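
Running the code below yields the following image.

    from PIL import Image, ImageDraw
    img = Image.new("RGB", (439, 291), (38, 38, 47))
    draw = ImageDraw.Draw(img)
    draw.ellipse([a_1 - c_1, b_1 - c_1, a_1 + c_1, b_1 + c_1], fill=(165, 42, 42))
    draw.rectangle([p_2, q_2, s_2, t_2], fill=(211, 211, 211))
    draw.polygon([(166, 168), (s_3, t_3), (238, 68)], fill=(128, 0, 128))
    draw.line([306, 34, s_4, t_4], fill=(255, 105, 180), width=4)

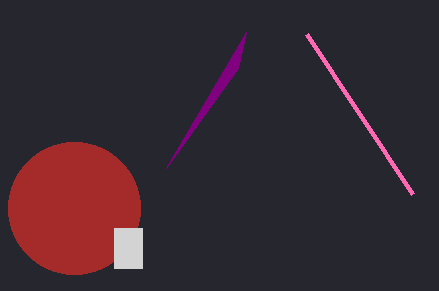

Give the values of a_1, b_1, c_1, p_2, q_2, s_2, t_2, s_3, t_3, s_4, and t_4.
a_1 = 74; b_1 = 208; c_1 = 66; p_2 = 114; q_2 = 228; s_2 = 142; t_2 = 268; s_3 = 246; t_3 = 32; s_4 = 412; t_4 = 194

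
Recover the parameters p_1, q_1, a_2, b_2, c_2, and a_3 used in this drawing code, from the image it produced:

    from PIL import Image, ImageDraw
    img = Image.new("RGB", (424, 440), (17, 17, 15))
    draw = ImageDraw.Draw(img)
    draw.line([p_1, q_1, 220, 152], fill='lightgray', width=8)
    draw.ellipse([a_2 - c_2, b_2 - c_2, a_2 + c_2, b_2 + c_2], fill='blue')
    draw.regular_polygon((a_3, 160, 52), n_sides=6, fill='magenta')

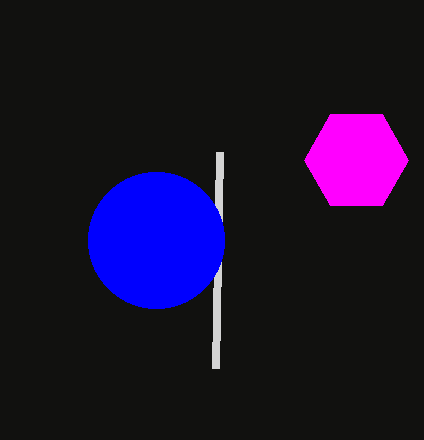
p_1 = 216
q_1 = 368
a_2 = 156
b_2 = 240
c_2 = 68
a_3 = 356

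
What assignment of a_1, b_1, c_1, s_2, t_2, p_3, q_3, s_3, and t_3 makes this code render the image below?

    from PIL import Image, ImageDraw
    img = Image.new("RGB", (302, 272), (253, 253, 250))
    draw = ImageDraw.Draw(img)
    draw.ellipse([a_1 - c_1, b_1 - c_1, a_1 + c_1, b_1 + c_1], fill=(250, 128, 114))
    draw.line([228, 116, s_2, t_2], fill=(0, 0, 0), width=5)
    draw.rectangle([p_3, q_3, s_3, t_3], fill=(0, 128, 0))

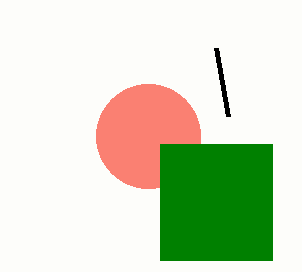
a_1 = 148, b_1 = 136, c_1 = 52, s_2 = 216, t_2 = 48, p_3 = 160, q_3 = 144, s_3 = 272, t_3 = 260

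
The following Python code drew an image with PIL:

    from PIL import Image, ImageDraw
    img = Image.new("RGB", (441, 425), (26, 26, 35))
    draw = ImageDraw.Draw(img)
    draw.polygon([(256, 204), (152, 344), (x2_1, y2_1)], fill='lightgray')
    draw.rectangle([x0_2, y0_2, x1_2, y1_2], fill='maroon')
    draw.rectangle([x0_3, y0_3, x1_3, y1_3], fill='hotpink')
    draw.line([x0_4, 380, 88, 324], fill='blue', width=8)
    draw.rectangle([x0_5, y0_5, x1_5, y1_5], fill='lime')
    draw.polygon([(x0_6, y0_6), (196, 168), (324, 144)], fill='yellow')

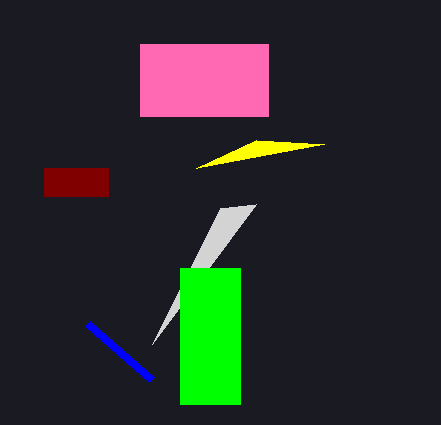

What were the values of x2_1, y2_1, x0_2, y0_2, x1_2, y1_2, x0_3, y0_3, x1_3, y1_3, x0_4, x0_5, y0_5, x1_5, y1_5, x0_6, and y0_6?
x2_1 = 220
y2_1 = 208
x0_2 = 44
y0_2 = 168
x1_2 = 108
y1_2 = 196
x0_3 = 140
y0_3 = 44
x1_3 = 268
y1_3 = 116
x0_4 = 152
x0_5 = 180
y0_5 = 268
x1_5 = 240
y1_5 = 404
x0_6 = 256
y0_6 = 140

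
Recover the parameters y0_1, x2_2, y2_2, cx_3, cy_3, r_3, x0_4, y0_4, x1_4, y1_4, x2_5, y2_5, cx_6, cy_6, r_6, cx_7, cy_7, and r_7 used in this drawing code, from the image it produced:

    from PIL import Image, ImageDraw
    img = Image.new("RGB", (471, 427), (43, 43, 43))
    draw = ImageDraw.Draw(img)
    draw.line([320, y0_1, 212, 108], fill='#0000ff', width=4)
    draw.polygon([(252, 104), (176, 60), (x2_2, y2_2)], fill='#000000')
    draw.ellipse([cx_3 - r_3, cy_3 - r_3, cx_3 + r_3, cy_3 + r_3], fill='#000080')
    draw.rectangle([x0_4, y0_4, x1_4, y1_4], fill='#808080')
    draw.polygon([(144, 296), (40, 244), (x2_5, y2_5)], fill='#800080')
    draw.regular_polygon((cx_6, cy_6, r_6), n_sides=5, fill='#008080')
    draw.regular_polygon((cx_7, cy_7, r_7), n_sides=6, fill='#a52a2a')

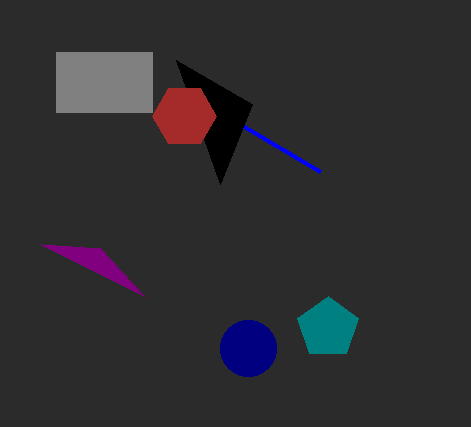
y0_1 = 172; x2_2 = 220; y2_2 = 184; cx_3 = 248; cy_3 = 348; r_3 = 28; x0_4 = 56; y0_4 = 52; x1_4 = 152; y1_4 = 112; x2_5 = 100; y2_5 = 248; cx_6 = 328; cy_6 = 328; r_6 = 32; cx_7 = 184; cy_7 = 116; r_7 = 32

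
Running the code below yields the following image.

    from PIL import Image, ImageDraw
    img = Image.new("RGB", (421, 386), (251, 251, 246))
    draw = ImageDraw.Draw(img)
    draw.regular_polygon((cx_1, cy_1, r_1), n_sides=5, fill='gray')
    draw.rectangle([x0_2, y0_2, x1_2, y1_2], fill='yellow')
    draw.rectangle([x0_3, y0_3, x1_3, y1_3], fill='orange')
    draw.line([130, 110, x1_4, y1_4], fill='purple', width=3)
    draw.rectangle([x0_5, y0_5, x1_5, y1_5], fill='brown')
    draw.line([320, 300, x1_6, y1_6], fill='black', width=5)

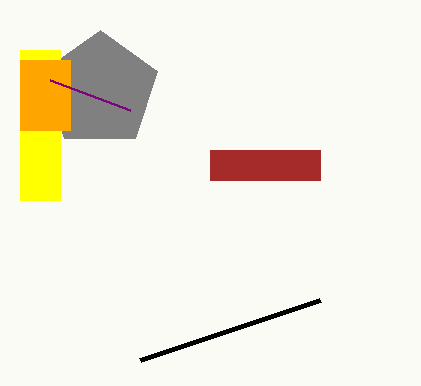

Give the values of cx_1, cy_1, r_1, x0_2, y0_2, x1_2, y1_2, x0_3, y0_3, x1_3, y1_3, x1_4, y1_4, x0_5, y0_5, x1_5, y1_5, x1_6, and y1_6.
cx_1 = 100
cy_1 = 90
r_1 = 60
x0_2 = 20
y0_2 = 50
x1_2 = 60
y1_2 = 200
x0_3 = 20
y0_3 = 60
x1_3 = 70
y1_3 = 130
x1_4 = 50
y1_4 = 80
x0_5 = 210
y0_5 = 150
x1_5 = 320
y1_5 = 180
x1_6 = 140
y1_6 = 360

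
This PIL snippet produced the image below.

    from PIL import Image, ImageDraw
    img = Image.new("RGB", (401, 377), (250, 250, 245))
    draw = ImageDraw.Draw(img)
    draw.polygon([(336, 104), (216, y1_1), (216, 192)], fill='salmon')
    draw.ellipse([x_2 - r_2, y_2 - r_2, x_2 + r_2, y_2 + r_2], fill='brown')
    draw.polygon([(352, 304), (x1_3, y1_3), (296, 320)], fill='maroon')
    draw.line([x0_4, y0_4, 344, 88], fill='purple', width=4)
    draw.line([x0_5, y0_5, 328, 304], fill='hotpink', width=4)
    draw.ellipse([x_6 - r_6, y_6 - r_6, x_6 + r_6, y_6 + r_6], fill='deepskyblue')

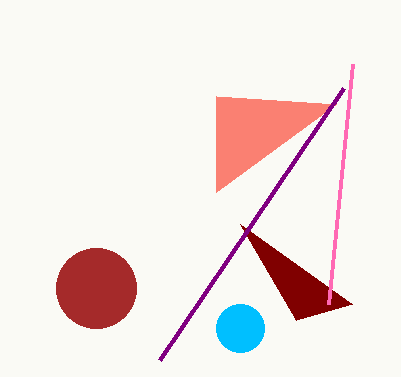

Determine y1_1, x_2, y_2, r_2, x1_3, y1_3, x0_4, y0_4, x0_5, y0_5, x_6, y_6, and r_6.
y1_1 = 96; x_2 = 96; y_2 = 288; r_2 = 40; x1_3 = 240; y1_3 = 224; x0_4 = 160; y0_4 = 360; x0_5 = 352; y0_5 = 64; x_6 = 240; y_6 = 328; r_6 = 24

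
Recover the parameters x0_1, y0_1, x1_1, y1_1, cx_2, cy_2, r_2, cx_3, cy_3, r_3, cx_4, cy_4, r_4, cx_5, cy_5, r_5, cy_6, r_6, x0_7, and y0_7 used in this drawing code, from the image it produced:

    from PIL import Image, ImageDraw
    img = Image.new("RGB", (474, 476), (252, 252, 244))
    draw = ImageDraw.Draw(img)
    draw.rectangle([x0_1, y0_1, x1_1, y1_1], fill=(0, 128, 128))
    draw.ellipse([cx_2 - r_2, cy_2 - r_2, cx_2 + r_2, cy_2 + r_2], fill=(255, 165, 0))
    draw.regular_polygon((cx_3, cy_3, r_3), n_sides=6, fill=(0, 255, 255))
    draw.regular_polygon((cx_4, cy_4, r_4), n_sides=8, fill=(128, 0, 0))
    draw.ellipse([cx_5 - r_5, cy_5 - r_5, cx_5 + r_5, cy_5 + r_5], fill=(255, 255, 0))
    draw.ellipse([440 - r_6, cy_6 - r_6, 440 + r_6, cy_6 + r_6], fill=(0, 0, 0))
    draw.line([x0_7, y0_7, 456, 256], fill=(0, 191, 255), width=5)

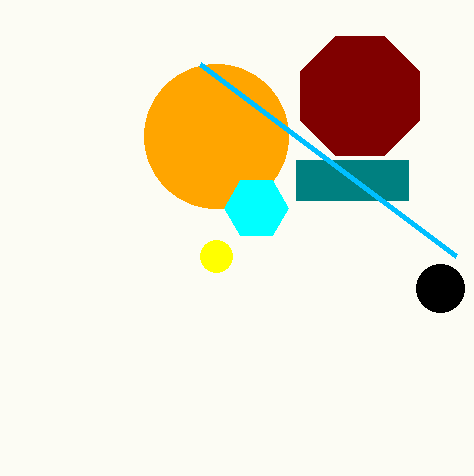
x0_1 = 296
y0_1 = 160
x1_1 = 408
y1_1 = 200
cx_2 = 216
cy_2 = 136
r_2 = 72
cx_3 = 256
cy_3 = 208
r_3 = 32
cx_4 = 360
cy_4 = 96
r_4 = 64
cx_5 = 216
cy_5 = 256
r_5 = 16
cy_6 = 288
r_6 = 24
x0_7 = 200
y0_7 = 64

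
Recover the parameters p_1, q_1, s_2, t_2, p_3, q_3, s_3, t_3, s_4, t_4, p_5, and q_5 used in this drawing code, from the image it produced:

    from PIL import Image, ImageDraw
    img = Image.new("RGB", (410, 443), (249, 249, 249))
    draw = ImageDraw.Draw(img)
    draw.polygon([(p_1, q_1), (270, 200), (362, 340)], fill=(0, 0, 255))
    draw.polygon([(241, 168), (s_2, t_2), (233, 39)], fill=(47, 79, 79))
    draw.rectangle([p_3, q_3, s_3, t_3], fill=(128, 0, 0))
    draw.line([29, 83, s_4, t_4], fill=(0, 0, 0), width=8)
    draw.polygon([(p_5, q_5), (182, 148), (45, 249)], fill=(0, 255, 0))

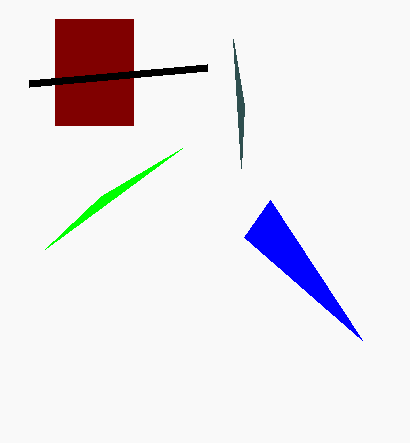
p_1 = 244; q_1 = 237; s_2 = 244; t_2 = 106; p_3 = 55; q_3 = 19; s_3 = 133; t_3 = 125; s_4 = 207; t_4 = 67; p_5 = 101; q_5 = 196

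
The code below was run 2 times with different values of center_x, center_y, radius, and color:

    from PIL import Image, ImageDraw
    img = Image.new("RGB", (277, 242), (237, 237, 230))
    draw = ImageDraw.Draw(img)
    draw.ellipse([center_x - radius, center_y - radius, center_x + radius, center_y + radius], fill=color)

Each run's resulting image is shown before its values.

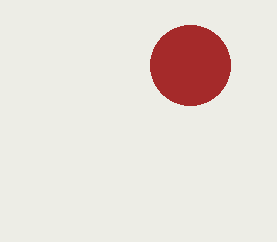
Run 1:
center_x = 190, center_y = 65, radius = 40, color = 'brown'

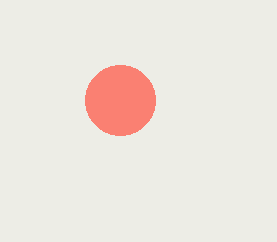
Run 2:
center_x = 120; center_y = 100; radius = 35; color = 'salmon'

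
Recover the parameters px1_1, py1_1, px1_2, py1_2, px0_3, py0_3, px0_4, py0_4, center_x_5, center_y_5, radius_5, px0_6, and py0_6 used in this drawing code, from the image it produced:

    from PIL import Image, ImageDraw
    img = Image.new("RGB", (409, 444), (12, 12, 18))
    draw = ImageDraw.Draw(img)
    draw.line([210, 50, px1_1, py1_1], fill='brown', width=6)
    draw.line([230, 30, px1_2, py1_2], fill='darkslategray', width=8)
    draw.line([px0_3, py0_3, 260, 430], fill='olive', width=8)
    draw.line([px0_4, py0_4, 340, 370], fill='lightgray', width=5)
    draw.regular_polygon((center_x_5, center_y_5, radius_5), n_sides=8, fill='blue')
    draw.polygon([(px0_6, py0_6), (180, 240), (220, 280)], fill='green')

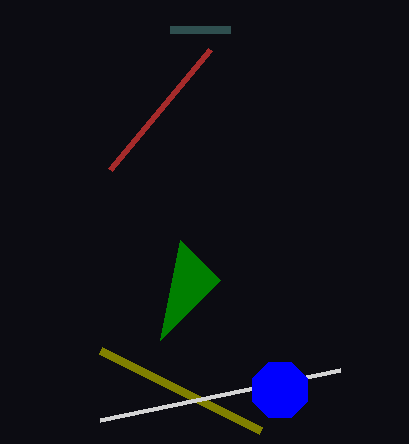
px1_1 = 110, py1_1 = 170, px1_2 = 170, py1_2 = 30, px0_3 = 100, py0_3 = 350, px0_4 = 100, py0_4 = 420, center_x_5 = 280, center_y_5 = 390, radius_5 = 30, px0_6 = 160, py0_6 = 340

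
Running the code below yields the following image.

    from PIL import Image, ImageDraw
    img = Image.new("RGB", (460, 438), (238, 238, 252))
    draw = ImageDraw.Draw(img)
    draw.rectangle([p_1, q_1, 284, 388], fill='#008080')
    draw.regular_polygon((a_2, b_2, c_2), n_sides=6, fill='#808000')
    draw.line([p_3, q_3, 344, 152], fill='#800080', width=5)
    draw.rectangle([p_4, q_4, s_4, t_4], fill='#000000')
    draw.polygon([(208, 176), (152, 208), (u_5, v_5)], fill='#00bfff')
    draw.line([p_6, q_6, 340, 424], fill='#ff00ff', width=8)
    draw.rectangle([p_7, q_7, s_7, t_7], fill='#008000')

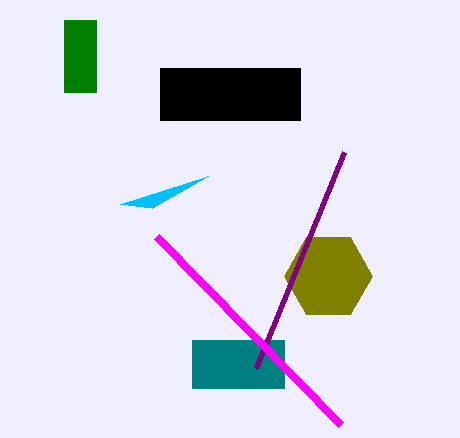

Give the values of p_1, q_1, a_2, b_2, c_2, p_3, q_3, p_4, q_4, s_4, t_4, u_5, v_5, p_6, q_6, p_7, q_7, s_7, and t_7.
p_1 = 192
q_1 = 340
a_2 = 328
b_2 = 276
c_2 = 44
p_3 = 256
q_3 = 368
p_4 = 160
q_4 = 68
s_4 = 300
t_4 = 120
u_5 = 120
v_5 = 204
p_6 = 156
q_6 = 236
p_7 = 64
q_7 = 20
s_7 = 96
t_7 = 92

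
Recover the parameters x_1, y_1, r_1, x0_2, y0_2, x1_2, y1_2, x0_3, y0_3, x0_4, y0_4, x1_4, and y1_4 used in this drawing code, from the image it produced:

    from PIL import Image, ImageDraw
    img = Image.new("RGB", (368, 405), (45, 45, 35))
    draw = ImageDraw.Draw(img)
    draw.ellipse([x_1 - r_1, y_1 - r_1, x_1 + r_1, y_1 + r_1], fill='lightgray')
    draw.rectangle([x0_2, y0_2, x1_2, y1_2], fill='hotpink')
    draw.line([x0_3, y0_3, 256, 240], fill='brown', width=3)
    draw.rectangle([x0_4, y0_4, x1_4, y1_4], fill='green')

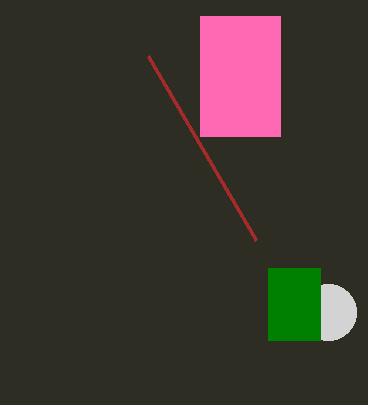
x_1 = 328, y_1 = 312, r_1 = 28, x0_2 = 200, y0_2 = 16, x1_2 = 280, y1_2 = 136, x0_3 = 148, y0_3 = 56, x0_4 = 268, y0_4 = 268, x1_4 = 320, y1_4 = 340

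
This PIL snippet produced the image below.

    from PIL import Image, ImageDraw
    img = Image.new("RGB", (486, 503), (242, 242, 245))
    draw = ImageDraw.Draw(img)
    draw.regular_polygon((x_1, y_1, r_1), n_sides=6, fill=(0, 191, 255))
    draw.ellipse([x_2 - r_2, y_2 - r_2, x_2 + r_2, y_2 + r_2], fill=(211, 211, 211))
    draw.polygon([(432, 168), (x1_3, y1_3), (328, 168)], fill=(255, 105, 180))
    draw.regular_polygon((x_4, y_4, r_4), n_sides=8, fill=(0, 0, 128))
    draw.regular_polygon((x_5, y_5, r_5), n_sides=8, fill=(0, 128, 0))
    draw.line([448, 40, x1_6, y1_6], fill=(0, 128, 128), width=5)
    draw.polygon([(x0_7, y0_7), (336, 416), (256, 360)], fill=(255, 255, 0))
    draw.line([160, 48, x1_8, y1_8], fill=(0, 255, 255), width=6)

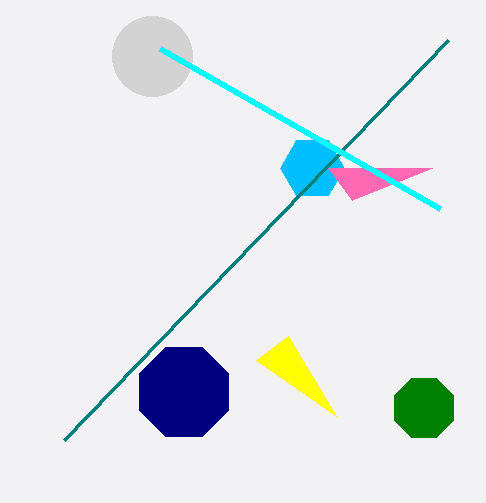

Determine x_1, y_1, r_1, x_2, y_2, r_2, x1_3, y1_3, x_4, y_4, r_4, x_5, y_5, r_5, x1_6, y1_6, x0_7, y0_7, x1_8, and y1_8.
x_1 = 312
y_1 = 168
r_1 = 32
x_2 = 152
y_2 = 56
r_2 = 40
x1_3 = 352
y1_3 = 200
x_4 = 184
y_4 = 392
r_4 = 48
x_5 = 424
y_5 = 408
r_5 = 32
x1_6 = 64
y1_6 = 440
x0_7 = 288
y0_7 = 336
x1_8 = 440
y1_8 = 208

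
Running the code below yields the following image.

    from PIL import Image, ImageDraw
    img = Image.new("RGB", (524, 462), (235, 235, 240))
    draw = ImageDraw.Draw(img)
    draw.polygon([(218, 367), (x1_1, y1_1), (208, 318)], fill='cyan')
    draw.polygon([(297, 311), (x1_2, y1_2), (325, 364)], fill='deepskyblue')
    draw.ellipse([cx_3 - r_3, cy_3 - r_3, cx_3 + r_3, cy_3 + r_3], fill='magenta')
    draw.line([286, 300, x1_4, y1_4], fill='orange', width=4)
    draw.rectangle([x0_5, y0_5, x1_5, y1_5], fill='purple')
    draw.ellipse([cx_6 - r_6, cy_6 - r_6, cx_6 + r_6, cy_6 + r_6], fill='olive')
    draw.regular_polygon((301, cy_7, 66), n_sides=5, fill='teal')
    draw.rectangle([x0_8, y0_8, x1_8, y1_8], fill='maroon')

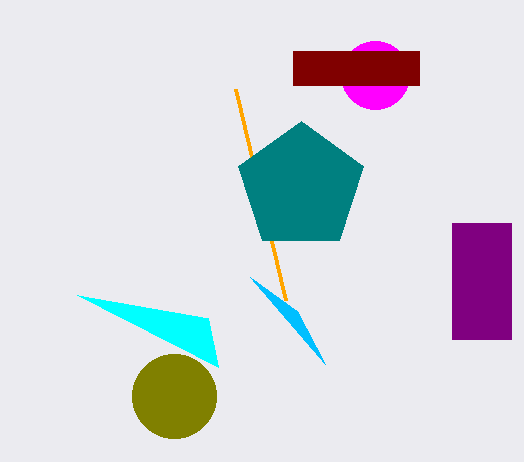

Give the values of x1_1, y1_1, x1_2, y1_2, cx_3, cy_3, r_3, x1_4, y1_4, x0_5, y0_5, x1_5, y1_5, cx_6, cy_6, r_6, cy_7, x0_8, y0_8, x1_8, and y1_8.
x1_1 = 77
y1_1 = 295
x1_2 = 250
y1_2 = 277
cx_3 = 375
cy_3 = 75
r_3 = 34
x1_4 = 236
y1_4 = 89
x0_5 = 452
y0_5 = 223
x1_5 = 511
y1_5 = 339
cx_6 = 174
cy_6 = 396
r_6 = 42
cy_7 = 187
x0_8 = 293
y0_8 = 51
x1_8 = 419
y1_8 = 85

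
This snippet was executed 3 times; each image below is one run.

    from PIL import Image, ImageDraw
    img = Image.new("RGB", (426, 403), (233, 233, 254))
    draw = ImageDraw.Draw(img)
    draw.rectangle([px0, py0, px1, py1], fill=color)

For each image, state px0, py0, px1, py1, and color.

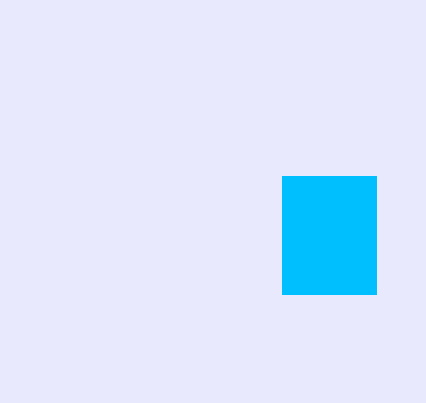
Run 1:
px0 = 282; py0 = 176; px1 = 376; py1 = 294; color = 'deepskyblue'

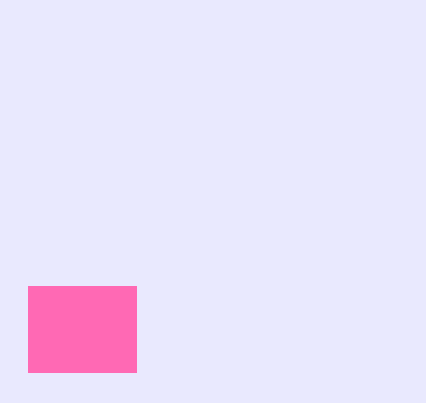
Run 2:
px0 = 28; py0 = 286; px1 = 136; py1 = 372; color = 'hotpink'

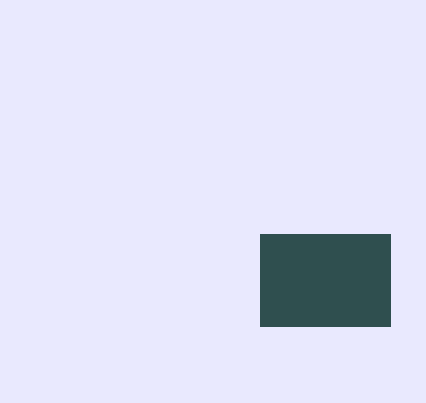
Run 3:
px0 = 260, py0 = 234, px1 = 390, py1 = 326, color = 'darkslategray'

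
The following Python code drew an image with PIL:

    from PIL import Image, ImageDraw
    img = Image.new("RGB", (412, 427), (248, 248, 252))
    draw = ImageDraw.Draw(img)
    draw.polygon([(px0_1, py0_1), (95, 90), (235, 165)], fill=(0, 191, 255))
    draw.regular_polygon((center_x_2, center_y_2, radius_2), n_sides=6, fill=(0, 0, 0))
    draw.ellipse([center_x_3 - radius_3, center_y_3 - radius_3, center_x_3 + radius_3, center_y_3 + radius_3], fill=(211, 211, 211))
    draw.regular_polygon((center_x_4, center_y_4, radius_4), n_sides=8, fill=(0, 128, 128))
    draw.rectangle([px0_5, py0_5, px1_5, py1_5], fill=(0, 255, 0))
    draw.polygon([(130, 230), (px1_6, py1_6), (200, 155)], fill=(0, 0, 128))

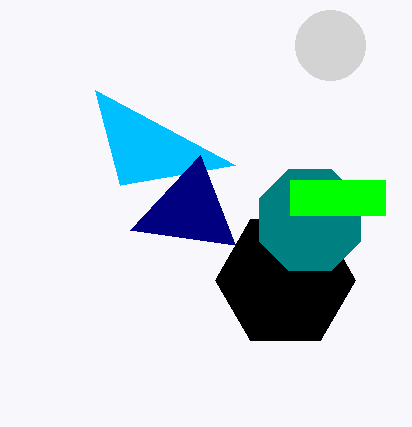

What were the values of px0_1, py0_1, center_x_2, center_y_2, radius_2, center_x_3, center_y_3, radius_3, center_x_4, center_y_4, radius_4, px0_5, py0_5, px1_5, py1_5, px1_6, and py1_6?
px0_1 = 120, py0_1 = 185, center_x_2 = 285, center_y_2 = 280, radius_2 = 70, center_x_3 = 330, center_y_3 = 45, radius_3 = 35, center_x_4 = 310, center_y_4 = 220, radius_4 = 55, px0_5 = 290, py0_5 = 180, px1_5 = 385, py1_5 = 215, px1_6 = 235, py1_6 = 245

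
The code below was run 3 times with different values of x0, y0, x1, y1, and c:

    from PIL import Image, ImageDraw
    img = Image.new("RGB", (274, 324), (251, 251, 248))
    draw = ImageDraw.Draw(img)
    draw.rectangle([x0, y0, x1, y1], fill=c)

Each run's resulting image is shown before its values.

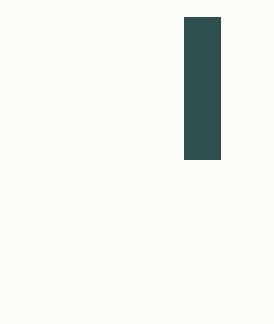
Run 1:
x0 = 184, y0 = 17, x1 = 220, y1 = 159, c = 'darkslategray'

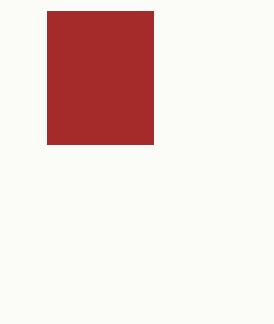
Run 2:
x0 = 47, y0 = 11, x1 = 153, y1 = 144, c = 'brown'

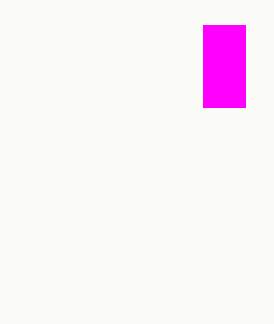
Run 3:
x0 = 203; y0 = 25; x1 = 245; y1 = 107; c = 'magenta'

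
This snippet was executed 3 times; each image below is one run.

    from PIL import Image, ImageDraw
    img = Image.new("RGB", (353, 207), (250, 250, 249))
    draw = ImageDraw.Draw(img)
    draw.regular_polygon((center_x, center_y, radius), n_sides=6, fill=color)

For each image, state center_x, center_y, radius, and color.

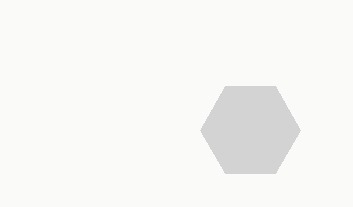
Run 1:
center_x = 250; center_y = 130; radius = 50; color = 'lightgray'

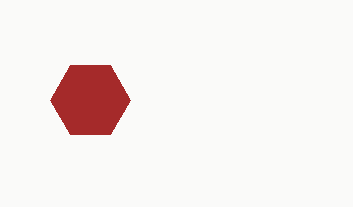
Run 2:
center_x = 90; center_y = 100; radius = 40; color = 'brown'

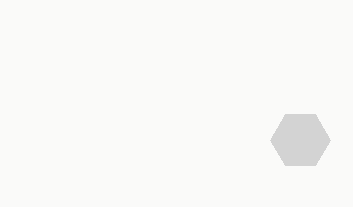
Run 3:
center_x = 300; center_y = 140; radius = 30; color = 'lightgray'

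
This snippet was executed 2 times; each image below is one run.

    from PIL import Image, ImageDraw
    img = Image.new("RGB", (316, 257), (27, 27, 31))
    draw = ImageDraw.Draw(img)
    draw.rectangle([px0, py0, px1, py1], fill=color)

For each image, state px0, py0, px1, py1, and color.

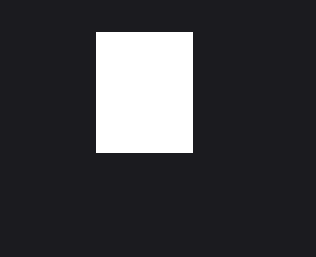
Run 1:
px0 = 96; py0 = 32; px1 = 192; py1 = 152; color = 'white'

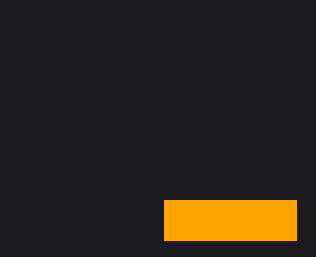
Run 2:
px0 = 164, py0 = 200, px1 = 296, py1 = 240, color = 'orange'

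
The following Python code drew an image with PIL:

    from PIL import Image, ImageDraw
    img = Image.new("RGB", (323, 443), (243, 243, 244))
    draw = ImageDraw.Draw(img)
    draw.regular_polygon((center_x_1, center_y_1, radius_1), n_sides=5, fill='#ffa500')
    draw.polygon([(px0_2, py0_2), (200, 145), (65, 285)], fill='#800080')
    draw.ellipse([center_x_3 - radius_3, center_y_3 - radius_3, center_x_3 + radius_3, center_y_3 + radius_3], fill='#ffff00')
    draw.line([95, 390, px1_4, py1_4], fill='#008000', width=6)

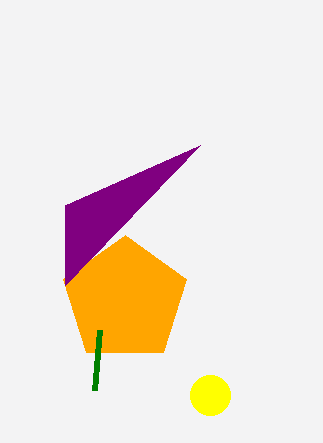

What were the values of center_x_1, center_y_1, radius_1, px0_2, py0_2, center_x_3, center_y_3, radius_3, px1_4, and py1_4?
center_x_1 = 125, center_y_1 = 300, radius_1 = 65, px0_2 = 65, py0_2 = 205, center_x_3 = 210, center_y_3 = 395, radius_3 = 20, px1_4 = 100, py1_4 = 330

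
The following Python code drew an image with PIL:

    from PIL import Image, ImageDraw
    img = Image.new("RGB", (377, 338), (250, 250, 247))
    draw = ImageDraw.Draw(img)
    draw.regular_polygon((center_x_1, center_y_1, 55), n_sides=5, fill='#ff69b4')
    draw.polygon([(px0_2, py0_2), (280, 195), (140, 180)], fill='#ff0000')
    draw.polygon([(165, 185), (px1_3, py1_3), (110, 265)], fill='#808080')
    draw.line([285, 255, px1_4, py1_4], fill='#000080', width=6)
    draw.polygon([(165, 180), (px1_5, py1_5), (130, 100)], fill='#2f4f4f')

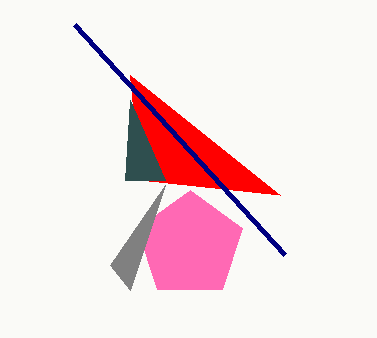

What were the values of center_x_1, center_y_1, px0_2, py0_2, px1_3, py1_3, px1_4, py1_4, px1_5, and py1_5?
center_x_1 = 190; center_y_1 = 245; px0_2 = 130; py0_2 = 75; px1_3 = 130; py1_3 = 290; px1_4 = 75; py1_4 = 25; px1_5 = 125; py1_5 = 180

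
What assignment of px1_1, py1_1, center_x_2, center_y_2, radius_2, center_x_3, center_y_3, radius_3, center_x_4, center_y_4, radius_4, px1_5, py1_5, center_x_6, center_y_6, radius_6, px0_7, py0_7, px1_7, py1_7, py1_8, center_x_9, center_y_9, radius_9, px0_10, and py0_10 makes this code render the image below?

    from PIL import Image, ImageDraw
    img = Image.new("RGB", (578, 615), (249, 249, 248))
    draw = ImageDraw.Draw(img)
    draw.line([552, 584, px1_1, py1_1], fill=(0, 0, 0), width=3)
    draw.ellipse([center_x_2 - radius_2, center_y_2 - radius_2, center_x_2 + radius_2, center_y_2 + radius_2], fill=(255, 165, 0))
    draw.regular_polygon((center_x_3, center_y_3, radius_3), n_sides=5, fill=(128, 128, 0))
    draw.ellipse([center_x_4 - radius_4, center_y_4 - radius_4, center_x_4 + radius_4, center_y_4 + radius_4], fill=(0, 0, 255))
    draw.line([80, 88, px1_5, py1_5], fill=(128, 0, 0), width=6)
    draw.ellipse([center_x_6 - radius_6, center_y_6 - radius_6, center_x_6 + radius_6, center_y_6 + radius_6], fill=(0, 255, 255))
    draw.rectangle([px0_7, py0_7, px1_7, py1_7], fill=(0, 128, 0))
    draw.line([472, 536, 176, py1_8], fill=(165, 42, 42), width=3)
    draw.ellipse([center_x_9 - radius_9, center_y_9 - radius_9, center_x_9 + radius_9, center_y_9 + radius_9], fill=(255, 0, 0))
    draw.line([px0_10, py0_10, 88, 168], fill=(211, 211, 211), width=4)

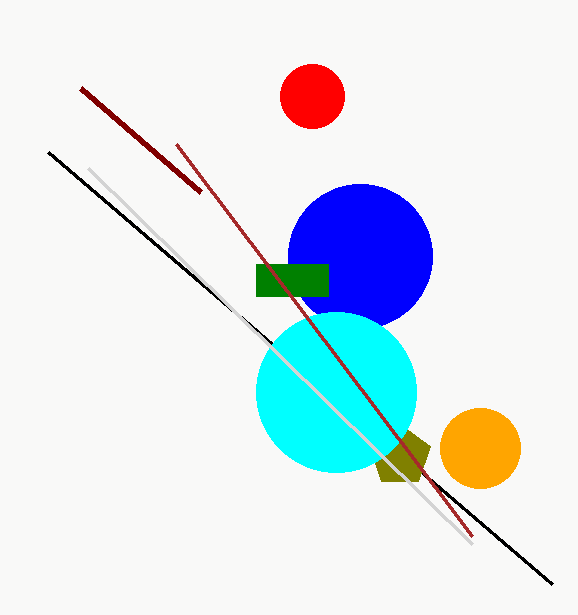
px1_1 = 48, py1_1 = 152, center_x_2 = 480, center_y_2 = 448, radius_2 = 40, center_x_3 = 400, center_y_3 = 456, radius_3 = 32, center_x_4 = 360, center_y_4 = 256, radius_4 = 72, px1_5 = 200, py1_5 = 192, center_x_6 = 336, center_y_6 = 392, radius_6 = 80, px0_7 = 256, py0_7 = 264, px1_7 = 328, py1_7 = 296, py1_8 = 144, center_x_9 = 312, center_y_9 = 96, radius_9 = 32, px0_10 = 472, py0_10 = 544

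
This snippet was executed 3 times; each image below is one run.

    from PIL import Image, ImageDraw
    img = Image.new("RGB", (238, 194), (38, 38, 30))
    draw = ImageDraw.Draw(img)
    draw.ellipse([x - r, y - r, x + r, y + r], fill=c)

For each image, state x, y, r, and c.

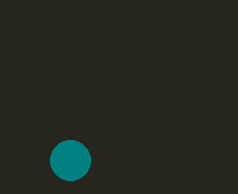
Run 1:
x = 70
y = 160
r = 20
c = 'teal'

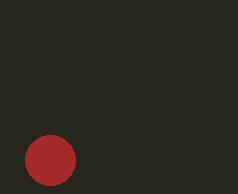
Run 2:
x = 50
y = 160
r = 25
c = 'brown'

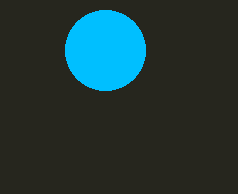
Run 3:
x = 105; y = 50; r = 40; c = 'deepskyblue'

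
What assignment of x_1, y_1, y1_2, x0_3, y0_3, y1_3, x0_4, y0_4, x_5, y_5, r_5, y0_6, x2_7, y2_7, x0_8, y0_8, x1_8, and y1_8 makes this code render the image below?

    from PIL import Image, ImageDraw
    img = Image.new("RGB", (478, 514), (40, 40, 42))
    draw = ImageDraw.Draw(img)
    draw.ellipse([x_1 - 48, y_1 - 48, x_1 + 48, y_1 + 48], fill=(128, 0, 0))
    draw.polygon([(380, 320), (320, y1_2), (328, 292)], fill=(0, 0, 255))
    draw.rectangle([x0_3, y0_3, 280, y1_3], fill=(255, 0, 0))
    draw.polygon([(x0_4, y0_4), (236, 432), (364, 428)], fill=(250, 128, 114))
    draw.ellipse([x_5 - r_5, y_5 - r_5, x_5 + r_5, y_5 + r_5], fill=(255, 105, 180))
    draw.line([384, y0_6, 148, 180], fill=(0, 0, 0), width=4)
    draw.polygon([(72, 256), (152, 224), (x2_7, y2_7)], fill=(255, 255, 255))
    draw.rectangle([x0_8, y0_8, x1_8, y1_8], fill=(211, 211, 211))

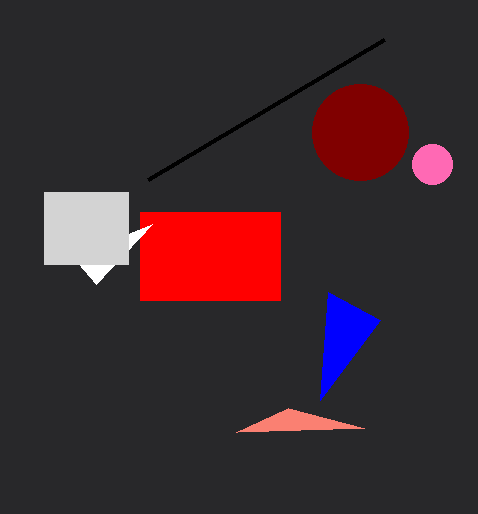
x_1 = 360, y_1 = 132, y1_2 = 400, x0_3 = 140, y0_3 = 212, y1_3 = 300, x0_4 = 288, y0_4 = 408, x_5 = 432, y_5 = 164, r_5 = 20, y0_6 = 40, x2_7 = 96, y2_7 = 284, x0_8 = 44, y0_8 = 192, x1_8 = 128, y1_8 = 264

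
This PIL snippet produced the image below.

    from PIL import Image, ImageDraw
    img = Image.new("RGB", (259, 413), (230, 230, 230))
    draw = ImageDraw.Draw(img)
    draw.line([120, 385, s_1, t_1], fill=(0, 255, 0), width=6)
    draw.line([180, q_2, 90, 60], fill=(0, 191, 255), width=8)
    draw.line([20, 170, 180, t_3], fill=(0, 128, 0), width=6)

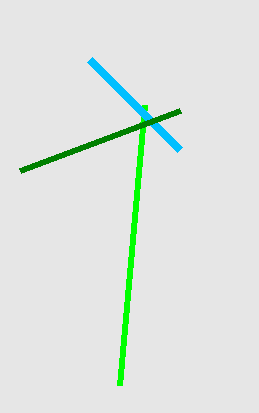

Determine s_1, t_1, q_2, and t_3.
s_1 = 145, t_1 = 105, q_2 = 150, t_3 = 110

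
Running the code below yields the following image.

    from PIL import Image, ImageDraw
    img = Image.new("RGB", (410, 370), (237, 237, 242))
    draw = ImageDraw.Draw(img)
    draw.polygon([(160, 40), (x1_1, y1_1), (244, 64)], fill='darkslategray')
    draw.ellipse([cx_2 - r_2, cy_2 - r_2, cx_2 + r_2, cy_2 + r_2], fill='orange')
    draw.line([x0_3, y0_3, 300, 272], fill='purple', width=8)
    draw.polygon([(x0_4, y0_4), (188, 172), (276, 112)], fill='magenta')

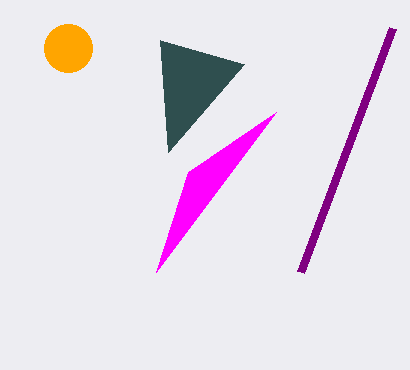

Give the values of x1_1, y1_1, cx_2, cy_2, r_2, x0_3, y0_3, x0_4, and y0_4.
x1_1 = 168; y1_1 = 152; cx_2 = 68; cy_2 = 48; r_2 = 24; x0_3 = 392; y0_3 = 28; x0_4 = 156; y0_4 = 272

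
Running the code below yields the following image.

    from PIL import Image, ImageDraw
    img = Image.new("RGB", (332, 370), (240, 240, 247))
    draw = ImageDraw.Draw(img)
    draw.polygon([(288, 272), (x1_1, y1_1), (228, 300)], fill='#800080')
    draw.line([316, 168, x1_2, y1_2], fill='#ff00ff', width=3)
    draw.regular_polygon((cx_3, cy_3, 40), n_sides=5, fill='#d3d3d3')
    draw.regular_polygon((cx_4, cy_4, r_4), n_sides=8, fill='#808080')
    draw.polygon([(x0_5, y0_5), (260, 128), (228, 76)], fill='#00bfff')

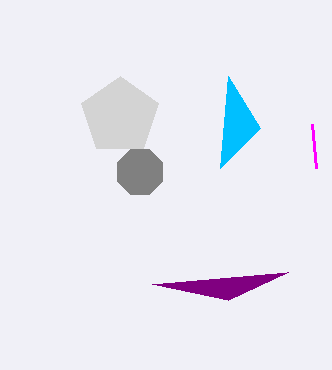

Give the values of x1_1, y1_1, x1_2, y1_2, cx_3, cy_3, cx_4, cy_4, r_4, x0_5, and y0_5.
x1_1 = 152, y1_1 = 284, x1_2 = 312, y1_2 = 124, cx_3 = 120, cy_3 = 116, cx_4 = 140, cy_4 = 172, r_4 = 24, x0_5 = 220, y0_5 = 168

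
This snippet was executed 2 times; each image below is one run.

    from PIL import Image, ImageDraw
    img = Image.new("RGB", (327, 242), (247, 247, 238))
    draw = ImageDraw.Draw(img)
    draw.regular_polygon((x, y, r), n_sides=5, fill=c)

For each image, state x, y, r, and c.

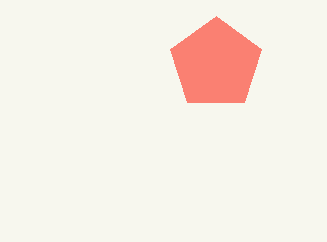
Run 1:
x = 216, y = 64, r = 48, c = 'salmon'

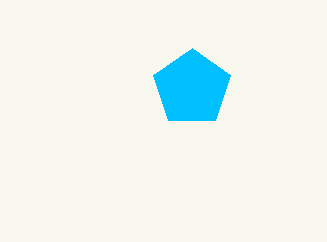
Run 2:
x = 192; y = 88; r = 40; c = 'deepskyblue'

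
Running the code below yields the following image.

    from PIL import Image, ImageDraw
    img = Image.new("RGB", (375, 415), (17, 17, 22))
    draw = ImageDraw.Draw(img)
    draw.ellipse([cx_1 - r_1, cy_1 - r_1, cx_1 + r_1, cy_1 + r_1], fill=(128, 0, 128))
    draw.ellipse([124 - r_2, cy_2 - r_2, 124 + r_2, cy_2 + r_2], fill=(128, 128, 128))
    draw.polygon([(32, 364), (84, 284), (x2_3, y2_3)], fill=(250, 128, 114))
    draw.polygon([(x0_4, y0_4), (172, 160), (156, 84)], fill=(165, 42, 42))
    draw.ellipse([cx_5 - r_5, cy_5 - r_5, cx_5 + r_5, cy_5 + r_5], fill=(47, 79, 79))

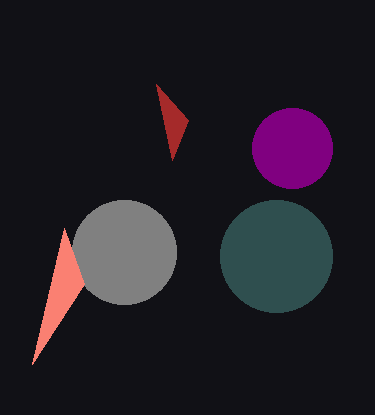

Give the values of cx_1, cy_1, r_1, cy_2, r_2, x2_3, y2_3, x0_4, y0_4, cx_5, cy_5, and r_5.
cx_1 = 292
cy_1 = 148
r_1 = 40
cy_2 = 252
r_2 = 52
x2_3 = 64
y2_3 = 228
x0_4 = 188
y0_4 = 120
cx_5 = 276
cy_5 = 256
r_5 = 56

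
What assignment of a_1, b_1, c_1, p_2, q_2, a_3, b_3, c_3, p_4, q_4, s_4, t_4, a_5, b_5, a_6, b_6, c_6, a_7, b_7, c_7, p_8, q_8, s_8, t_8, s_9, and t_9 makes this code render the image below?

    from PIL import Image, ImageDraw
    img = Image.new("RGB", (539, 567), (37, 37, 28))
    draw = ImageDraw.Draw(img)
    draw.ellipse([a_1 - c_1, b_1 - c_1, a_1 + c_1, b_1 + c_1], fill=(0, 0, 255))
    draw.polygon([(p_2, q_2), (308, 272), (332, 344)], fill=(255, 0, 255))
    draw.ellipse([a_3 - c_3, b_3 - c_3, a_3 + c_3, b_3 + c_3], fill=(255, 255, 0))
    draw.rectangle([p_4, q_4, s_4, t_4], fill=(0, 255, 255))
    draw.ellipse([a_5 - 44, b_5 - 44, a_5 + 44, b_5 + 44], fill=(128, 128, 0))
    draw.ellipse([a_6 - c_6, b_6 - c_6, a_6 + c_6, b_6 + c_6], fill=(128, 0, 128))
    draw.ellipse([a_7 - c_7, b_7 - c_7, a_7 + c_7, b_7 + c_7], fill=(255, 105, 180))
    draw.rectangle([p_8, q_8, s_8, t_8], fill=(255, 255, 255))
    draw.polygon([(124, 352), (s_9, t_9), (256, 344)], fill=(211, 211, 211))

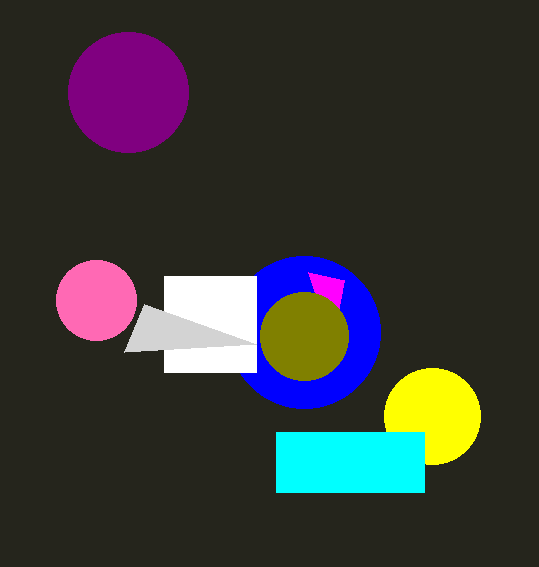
a_1 = 304
b_1 = 332
c_1 = 76
p_2 = 344
q_2 = 280
a_3 = 432
b_3 = 416
c_3 = 48
p_4 = 276
q_4 = 432
s_4 = 424
t_4 = 492
a_5 = 304
b_5 = 336
a_6 = 128
b_6 = 92
c_6 = 60
a_7 = 96
b_7 = 300
c_7 = 40
p_8 = 164
q_8 = 276
s_8 = 256
t_8 = 372
s_9 = 144
t_9 = 304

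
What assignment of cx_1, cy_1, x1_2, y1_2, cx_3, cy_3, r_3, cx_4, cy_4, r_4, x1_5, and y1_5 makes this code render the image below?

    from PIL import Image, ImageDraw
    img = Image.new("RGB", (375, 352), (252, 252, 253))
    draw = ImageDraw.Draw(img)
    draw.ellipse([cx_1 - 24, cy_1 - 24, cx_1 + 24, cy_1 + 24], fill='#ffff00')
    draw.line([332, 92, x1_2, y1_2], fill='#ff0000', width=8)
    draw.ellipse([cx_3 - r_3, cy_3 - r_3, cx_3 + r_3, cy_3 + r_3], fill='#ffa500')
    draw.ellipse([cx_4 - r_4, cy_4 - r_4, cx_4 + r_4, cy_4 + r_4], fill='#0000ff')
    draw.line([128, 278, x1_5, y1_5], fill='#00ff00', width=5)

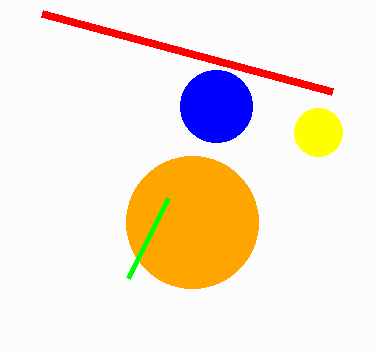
cx_1 = 318
cy_1 = 132
x1_2 = 42
y1_2 = 14
cx_3 = 192
cy_3 = 222
r_3 = 66
cx_4 = 216
cy_4 = 106
r_4 = 36
x1_5 = 168
y1_5 = 198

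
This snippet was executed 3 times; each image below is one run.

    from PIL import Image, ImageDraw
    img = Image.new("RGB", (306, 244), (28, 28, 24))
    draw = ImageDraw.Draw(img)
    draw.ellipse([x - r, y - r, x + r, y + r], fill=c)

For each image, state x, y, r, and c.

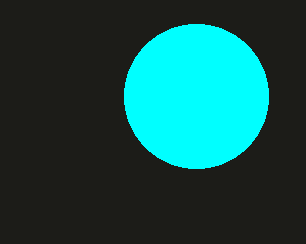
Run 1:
x = 196
y = 96
r = 72
c = 'cyan'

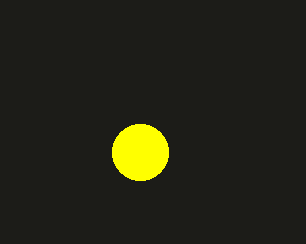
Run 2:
x = 140, y = 152, r = 28, c = 'yellow'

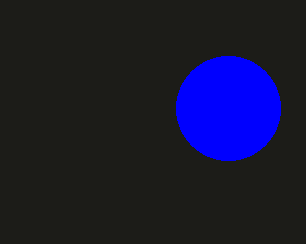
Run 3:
x = 228, y = 108, r = 52, c = 'blue'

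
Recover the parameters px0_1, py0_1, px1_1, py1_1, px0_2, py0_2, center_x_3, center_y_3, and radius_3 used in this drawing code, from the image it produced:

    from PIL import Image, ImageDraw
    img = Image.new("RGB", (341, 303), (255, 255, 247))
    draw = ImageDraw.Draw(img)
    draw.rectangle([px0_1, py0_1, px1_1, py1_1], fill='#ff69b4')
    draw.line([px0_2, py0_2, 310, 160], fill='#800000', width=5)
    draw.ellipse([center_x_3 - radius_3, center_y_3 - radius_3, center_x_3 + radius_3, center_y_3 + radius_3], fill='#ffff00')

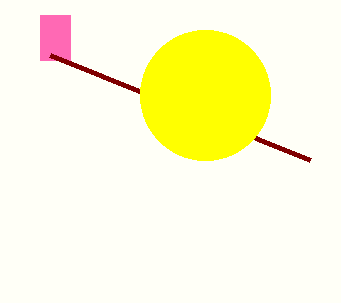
px0_1 = 40; py0_1 = 15; px1_1 = 70; py1_1 = 60; px0_2 = 50; py0_2 = 55; center_x_3 = 205; center_y_3 = 95; radius_3 = 65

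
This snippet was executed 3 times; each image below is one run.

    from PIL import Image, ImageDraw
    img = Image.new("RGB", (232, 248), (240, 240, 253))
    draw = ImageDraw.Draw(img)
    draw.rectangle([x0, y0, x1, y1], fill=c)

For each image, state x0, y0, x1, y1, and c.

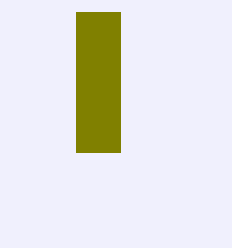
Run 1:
x0 = 76, y0 = 12, x1 = 120, y1 = 152, c = 'olive'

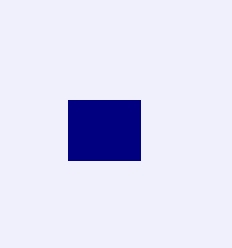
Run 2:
x0 = 68; y0 = 100; x1 = 140; y1 = 160; c = 'navy'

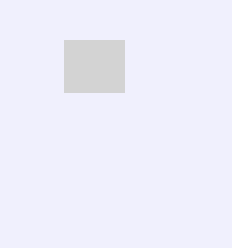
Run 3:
x0 = 64; y0 = 40; x1 = 124; y1 = 92; c = 'lightgray'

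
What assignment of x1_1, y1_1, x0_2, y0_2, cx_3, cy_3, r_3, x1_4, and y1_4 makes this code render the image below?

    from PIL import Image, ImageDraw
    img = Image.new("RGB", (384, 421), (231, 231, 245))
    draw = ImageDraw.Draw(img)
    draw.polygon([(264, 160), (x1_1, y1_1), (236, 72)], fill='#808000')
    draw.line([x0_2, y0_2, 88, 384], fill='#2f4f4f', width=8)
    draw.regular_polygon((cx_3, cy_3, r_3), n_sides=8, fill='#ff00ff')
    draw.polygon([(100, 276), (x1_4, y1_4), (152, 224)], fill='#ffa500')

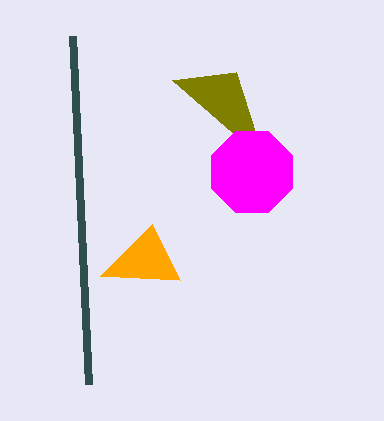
x1_1 = 172; y1_1 = 80; x0_2 = 72; y0_2 = 36; cx_3 = 252; cy_3 = 172; r_3 = 44; x1_4 = 180; y1_4 = 280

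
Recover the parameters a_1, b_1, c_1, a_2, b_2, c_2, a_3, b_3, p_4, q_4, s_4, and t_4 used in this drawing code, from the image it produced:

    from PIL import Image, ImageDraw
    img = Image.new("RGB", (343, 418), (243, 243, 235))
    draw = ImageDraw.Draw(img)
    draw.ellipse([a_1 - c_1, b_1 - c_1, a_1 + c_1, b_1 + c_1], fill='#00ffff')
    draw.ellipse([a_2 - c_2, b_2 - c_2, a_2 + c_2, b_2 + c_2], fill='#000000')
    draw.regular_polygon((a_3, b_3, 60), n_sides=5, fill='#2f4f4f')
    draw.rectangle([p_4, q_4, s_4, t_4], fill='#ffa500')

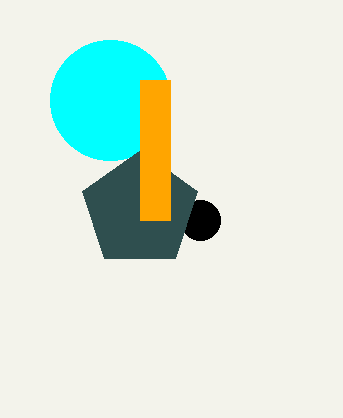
a_1 = 110; b_1 = 100; c_1 = 60; a_2 = 200; b_2 = 220; c_2 = 20; a_3 = 140; b_3 = 210; p_4 = 140; q_4 = 80; s_4 = 170; t_4 = 220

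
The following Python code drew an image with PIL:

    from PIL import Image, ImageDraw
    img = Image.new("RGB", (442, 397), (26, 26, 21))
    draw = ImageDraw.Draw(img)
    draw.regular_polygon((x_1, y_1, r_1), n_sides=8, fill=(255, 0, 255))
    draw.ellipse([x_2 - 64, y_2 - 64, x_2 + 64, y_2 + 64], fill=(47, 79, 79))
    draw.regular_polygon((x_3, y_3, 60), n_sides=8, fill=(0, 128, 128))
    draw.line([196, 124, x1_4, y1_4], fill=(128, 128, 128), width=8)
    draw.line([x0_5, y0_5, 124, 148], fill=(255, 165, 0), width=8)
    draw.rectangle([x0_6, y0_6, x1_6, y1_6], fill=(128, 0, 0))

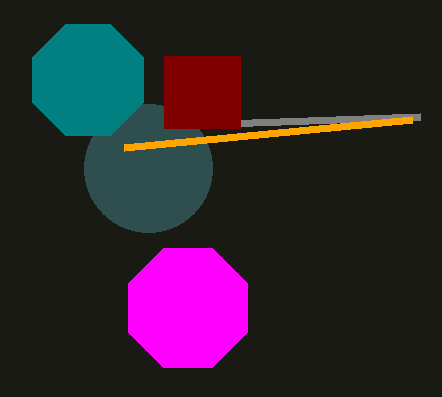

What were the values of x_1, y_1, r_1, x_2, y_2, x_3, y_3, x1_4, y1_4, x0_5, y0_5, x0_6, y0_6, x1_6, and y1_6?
x_1 = 188; y_1 = 308; r_1 = 64; x_2 = 148; y_2 = 168; x_3 = 88; y_3 = 80; x1_4 = 420; y1_4 = 116; x0_5 = 412; y0_5 = 120; x0_6 = 164; y0_6 = 56; x1_6 = 240; y1_6 = 128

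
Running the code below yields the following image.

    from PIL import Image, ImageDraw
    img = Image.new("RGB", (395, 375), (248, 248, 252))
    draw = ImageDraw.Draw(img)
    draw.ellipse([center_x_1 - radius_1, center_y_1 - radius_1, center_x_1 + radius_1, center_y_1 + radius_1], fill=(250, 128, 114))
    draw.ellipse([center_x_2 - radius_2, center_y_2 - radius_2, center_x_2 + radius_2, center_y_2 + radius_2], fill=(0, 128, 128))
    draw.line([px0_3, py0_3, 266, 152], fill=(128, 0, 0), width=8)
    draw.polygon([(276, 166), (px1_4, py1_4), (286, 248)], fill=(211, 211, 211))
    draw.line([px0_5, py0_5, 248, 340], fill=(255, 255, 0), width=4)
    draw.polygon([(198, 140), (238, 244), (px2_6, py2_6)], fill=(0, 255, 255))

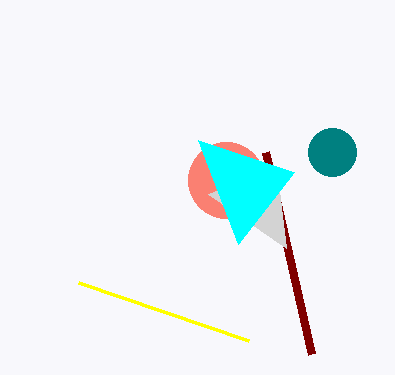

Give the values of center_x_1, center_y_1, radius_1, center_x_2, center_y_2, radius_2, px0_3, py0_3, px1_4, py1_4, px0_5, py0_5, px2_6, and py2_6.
center_x_1 = 226
center_y_1 = 180
radius_1 = 38
center_x_2 = 332
center_y_2 = 152
radius_2 = 24
px0_3 = 312
py0_3 = 354
px1_4 = 208
py1_4 = 194
px0_5 = 78
py0_5 = 282
px2_6 = 294
py2_6 = 172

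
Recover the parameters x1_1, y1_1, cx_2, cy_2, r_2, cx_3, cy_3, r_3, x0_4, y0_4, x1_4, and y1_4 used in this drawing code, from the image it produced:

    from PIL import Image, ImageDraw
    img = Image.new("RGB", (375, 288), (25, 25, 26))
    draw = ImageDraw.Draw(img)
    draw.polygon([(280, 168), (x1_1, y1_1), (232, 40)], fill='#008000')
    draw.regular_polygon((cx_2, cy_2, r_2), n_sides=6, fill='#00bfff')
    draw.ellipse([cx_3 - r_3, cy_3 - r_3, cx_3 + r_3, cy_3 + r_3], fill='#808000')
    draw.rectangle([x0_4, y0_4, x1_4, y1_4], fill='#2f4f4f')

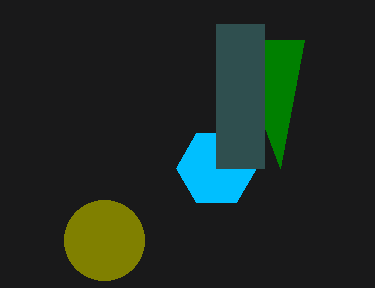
x1_1 = 304; y1_1 = 40; cx_2 = 216; cy_2 = 168; r_2 = 40; cx_3 = 104; cy_3 = 240; r_3 = 40; x0_4 = 216; y0_4 = 24; x1_4 = 264; y1_4 = 168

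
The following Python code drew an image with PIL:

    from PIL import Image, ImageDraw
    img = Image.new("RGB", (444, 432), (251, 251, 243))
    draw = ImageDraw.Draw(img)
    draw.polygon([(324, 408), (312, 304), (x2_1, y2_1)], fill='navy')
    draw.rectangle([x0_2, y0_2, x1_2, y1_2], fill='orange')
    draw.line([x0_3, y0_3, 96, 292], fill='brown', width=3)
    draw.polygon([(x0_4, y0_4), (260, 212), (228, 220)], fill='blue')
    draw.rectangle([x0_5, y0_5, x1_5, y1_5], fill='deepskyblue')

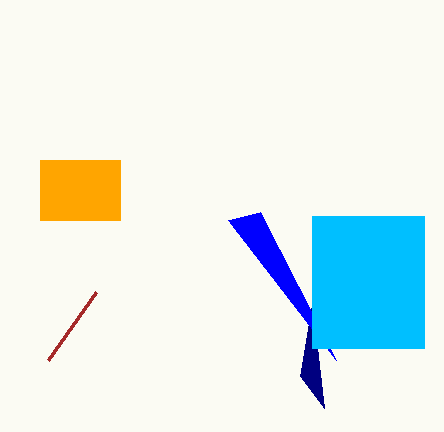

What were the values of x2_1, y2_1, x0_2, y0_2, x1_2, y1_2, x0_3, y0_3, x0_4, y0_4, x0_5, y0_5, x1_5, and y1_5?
x2_1 = 300; y2_1 = 376; x0_2 = 40; y0_2 = 160; x1_2 = 120; y1_2 = 220; x0_3 = 48; y0_3 = 360; x0_4 = 336; y0_4 = 360; x0_5 = 312; y0_5 = 216; x1_5 = 424; y1_5 = 348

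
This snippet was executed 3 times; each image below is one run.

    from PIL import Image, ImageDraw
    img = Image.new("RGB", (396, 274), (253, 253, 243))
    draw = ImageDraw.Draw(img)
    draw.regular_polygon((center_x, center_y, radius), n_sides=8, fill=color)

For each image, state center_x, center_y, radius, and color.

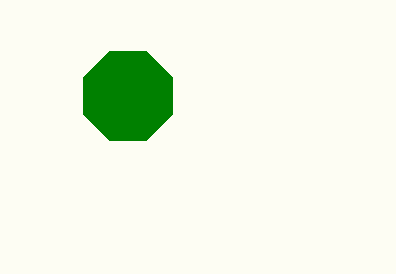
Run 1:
center_x = 128; center_y = 96; radius = 48; color = 'green'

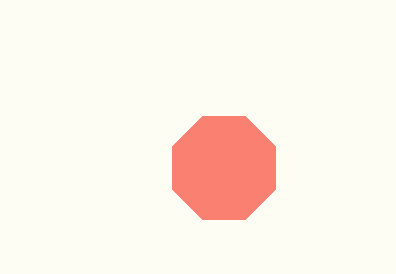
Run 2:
center_x = 224, center_y = 168, radius = 56, color = 'salmon'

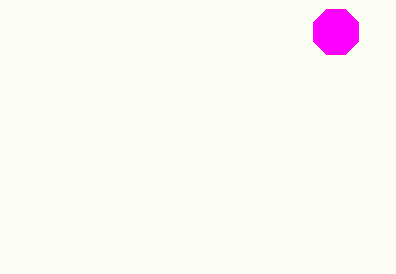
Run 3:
center_x = 336, center_y = 32, radius = 24, color = 'magenta'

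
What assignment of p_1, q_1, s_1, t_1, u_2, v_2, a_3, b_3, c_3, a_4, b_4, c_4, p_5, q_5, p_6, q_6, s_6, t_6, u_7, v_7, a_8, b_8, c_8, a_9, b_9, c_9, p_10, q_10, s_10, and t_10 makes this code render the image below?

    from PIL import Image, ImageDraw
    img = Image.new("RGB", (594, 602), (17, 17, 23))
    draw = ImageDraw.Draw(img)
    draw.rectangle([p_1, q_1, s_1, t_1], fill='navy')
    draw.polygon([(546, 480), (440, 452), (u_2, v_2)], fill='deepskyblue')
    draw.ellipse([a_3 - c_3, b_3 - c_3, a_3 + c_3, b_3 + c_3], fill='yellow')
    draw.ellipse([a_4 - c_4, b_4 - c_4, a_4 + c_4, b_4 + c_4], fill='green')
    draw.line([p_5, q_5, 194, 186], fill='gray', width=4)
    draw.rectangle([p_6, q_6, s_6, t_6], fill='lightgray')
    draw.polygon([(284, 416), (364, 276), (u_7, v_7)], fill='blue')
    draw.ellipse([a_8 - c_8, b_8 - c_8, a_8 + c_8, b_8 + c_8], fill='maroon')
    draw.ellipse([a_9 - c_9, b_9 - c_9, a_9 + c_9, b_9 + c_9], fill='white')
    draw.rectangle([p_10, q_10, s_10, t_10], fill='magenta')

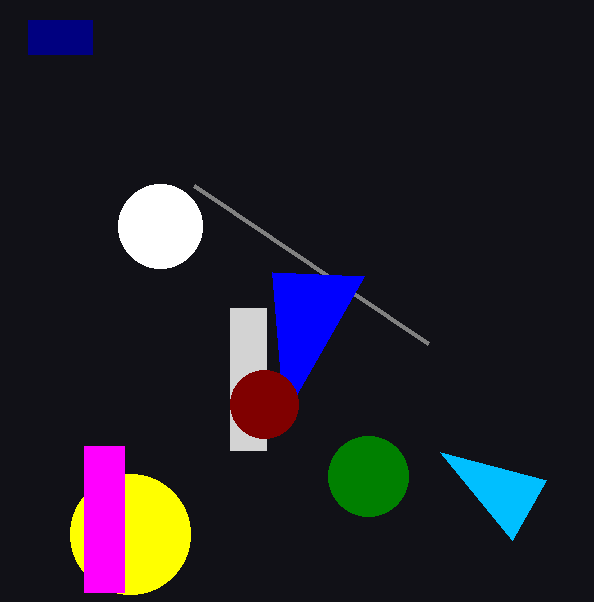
p_1 = 28; q_1 = 20; s_1 = 92; t_1 = 54; u_2 = 512; v_2 = 540; a_3 = 130; b_3 = 534; c_3 = 60; a_4 = 368; b_4 = 476; c_4 = 40; p_5 = 428; q_5 = 344; p_6 = 230; q_6 = 308; s_6 = 266; t_6 = 450; u_7 = 272; v_7 = 272; a_8 = 264; b_8 = 404; c_8 = 34; a_9 = 160; b_9 = 226; c_9 = 42; p_10 = 84; q_10 = 446; s_10 = 124; t_10 = 592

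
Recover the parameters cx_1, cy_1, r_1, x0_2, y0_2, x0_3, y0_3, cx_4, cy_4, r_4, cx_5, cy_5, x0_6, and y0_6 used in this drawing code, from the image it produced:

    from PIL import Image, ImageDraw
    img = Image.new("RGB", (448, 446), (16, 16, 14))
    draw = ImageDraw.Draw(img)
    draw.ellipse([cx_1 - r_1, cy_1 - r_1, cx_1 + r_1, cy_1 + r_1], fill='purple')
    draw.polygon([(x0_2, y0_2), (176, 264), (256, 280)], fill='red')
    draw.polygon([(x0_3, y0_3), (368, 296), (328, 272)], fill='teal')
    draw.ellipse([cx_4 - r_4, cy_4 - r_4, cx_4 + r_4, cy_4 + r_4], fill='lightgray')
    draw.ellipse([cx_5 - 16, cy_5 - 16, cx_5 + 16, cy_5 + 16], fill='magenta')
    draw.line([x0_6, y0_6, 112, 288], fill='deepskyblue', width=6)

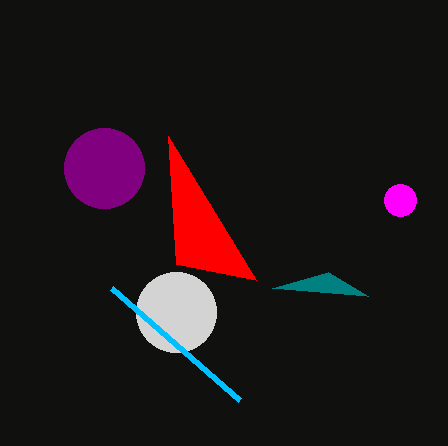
cx_1 = 104, cy_1 = 168, r_1 = 40, x0_2 = 168, y0_2 = 136, x0_3 = 272, y0_3 = 288, cx_4 = 176, cy_4 = 312, r_4 = 40, cx_5 = 400, cy_5 = 200, x0_6 = 240, y0_6 = 400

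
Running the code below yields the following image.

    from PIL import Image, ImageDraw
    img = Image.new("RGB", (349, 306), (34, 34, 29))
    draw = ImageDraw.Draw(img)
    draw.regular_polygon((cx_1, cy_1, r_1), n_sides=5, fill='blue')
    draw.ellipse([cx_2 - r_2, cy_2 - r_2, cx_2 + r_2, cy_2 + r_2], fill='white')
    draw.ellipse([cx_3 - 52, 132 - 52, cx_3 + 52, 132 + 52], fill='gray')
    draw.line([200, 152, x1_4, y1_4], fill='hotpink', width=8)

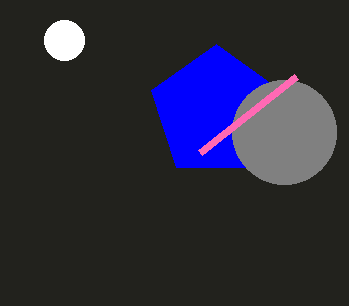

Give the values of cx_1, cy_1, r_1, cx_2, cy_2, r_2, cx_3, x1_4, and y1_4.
cx_1 = 216, cy_1 = 112, r_1 = 68, cx_2 = 64, cy_2 = 40, r_2 = 20, cx_3 = 284, x1_4 = 296, y1_4 = 76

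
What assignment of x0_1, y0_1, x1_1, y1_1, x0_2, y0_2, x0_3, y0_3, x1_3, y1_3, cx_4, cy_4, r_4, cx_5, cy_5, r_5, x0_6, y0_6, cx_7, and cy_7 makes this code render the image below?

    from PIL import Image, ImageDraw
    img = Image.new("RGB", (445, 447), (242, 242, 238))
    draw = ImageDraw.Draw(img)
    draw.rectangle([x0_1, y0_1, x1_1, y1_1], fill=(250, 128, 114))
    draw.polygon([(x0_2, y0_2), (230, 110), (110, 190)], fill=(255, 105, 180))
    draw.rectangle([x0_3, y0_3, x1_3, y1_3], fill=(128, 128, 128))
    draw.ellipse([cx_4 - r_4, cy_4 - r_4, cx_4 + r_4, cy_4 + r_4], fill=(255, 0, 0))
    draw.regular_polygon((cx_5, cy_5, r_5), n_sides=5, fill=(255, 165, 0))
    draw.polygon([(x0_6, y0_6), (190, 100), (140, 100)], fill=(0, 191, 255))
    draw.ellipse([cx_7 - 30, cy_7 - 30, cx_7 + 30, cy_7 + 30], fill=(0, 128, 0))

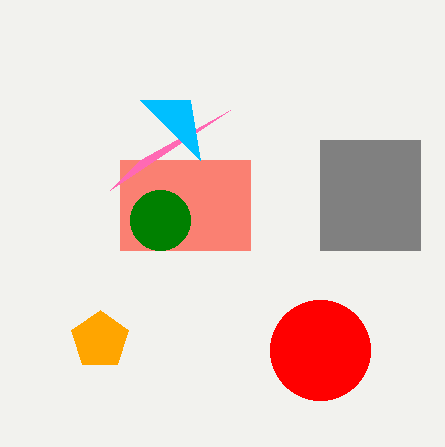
x0_1 = 120, y0_1 = 160, x1_1 = 250, y1_1 = 250, x0_2 = 140, y0_2 = 160, x0_3 = 320, y0_3 = 140, x1_3 = 420, y1_3 = 250, cx_4 = 320, cy_4 = 350, r_4 = 50, cx_5 = 100, cy_5 = 340, r_5 = 30, x0_6 = 200, y0_6 = 160, cx_7 = 160, cy_7 = 220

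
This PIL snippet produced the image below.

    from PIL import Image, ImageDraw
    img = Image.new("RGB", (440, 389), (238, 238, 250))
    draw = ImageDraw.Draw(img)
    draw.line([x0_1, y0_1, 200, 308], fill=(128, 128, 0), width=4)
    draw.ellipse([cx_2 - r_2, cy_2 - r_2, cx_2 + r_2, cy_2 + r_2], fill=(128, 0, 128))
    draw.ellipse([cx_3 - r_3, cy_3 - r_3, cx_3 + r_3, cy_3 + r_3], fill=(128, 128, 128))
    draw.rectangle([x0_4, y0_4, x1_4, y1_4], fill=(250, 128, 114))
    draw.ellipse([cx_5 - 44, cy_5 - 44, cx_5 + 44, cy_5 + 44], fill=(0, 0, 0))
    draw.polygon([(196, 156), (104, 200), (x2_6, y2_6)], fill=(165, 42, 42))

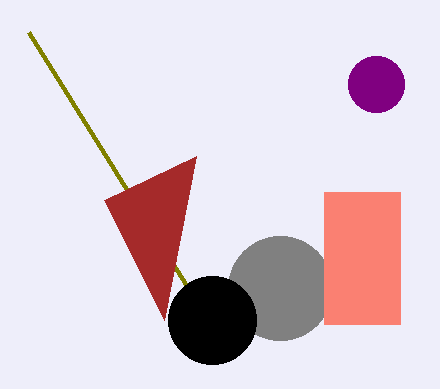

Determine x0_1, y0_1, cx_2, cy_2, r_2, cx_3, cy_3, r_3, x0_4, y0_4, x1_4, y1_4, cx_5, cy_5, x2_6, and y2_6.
x0_1 = 28; y0_1 = 32; cx_2 = 376; cy_2 = 84; r_2 = 28; cx_3 = 280; cy_3 = 288; r_3 = 52; x0_4 = 324; y0_4 = 192; x1_4 = 400; y1_4 = 324; cx_5 = 212; cy_5 = 320; x2_6 = 164; y2_6 = 320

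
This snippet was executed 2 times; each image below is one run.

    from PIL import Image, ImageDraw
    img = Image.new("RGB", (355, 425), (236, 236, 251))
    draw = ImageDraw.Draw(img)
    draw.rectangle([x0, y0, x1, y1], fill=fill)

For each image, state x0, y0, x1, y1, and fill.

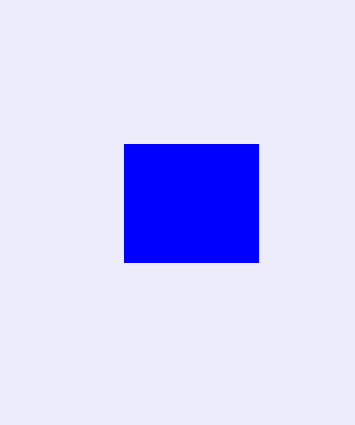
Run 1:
x0 = 124; y0 = 144; x1 = 258; y1 = 262; fill = 'blue'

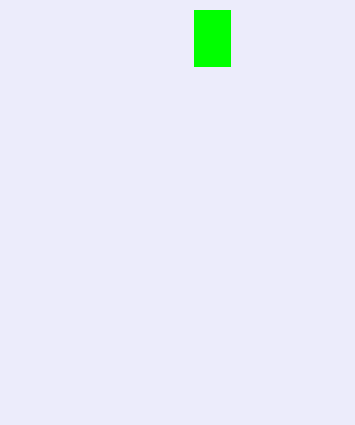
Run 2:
x0 = 194; y0 = 10; x1 = 230; y1 = 66; fill = 'lime'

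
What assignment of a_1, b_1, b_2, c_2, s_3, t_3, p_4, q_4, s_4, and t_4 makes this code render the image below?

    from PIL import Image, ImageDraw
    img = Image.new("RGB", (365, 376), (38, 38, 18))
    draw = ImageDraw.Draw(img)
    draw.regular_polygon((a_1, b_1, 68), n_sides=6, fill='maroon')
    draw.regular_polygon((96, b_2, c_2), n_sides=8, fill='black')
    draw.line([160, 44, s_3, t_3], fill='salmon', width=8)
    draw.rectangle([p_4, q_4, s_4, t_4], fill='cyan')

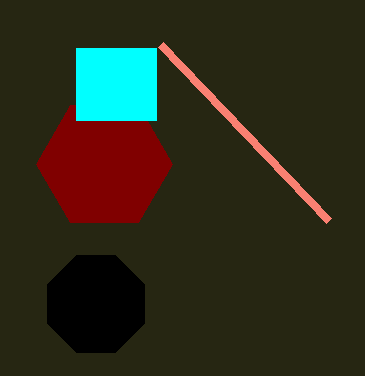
a_1 = 104
b_1 = 164
b_2 = 304
c_2 = 52
s_3 = 328
t_3 = 220
p_4 = 76
q_4 = 48
s_4 = 156
t_4 = 120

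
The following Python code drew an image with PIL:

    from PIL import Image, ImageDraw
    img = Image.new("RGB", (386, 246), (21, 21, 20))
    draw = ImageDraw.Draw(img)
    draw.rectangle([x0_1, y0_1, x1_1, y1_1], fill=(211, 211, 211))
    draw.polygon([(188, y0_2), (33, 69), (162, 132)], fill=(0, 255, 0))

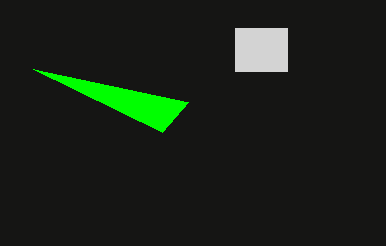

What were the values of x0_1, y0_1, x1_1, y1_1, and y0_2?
x0_1 = 235; y0_1 = 28; x1_1 = 287; y1_1 = 71; y0_2 = 102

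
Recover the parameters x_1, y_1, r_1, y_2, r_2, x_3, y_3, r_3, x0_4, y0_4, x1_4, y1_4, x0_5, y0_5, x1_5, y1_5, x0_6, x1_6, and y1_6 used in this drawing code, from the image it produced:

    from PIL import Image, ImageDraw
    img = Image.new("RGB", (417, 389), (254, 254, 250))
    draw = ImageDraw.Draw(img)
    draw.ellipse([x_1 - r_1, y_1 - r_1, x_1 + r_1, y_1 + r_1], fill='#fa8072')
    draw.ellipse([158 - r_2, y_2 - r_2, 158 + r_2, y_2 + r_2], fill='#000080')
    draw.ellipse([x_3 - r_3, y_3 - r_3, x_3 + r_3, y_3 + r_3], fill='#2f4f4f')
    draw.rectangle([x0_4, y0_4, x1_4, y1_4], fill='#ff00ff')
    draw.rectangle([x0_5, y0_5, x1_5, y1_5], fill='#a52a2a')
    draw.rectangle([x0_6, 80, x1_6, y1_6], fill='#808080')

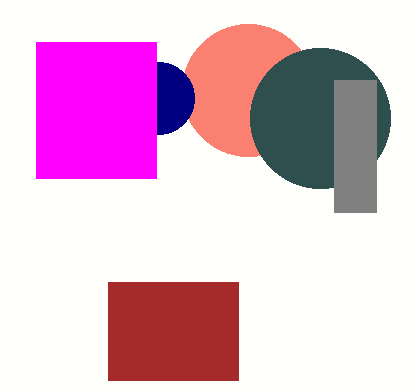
x_1 = 248; y_1 = 90; r_1 = 66; y_2 = 98; r_2 = 36; x_3 = 320; y_3 = 118; r_3 = 70; x0_4 = 36; y0_4 = 42; x1_4 = 156; y1_4 = 178; x0_5 = 108; y0_5 = 282; x1_5 = 238; y1_5 = 380; x0_6 = 334; x1_6 = 376; y1_6 = 212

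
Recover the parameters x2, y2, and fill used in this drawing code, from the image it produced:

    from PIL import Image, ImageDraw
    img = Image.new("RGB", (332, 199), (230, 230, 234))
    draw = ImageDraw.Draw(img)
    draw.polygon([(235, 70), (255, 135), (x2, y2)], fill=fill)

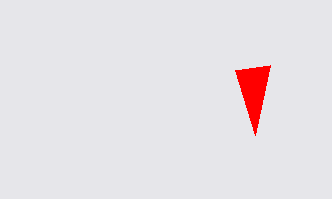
x2 = 270, y2 = 65, fill = 'red'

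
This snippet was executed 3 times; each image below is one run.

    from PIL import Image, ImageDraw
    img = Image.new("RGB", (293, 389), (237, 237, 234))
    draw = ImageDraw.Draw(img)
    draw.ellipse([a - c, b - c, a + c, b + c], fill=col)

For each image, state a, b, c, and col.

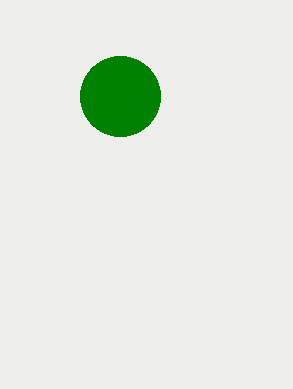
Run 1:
a = 120
b = 96
c = 40
col = 'green'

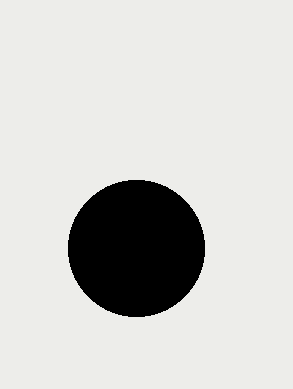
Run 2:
a = 136, b = 248, c = 68, col = 'black'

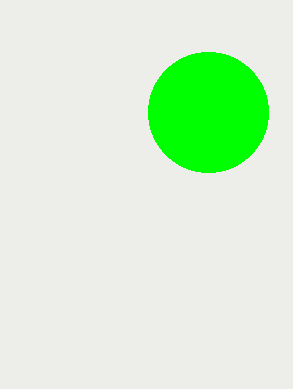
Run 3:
a = 208, b = 112, c = 60, col = 'lime'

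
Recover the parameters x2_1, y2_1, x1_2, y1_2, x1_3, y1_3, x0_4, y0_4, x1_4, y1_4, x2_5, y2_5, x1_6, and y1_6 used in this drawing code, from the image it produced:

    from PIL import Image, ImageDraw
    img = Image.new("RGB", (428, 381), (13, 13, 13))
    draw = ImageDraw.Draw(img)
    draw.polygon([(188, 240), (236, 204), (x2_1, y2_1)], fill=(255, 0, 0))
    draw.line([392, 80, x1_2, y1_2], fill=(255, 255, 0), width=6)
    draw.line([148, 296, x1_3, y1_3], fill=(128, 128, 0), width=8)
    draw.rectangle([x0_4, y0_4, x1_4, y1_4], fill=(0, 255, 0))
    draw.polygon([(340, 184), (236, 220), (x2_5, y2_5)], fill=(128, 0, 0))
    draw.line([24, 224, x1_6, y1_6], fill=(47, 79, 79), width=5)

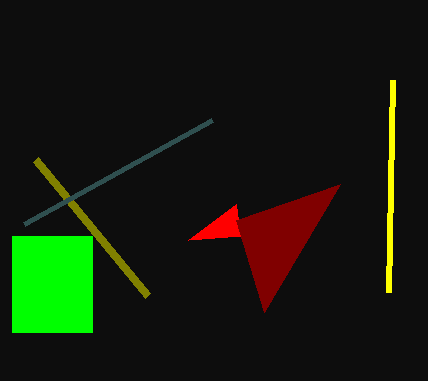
x2_1 = 240, y2_1 = 236, x1_2 = 388, y1_2 = 292, x1_3 = 36, y1_3 = 160, x0_4 = 12, y0_4 = 236, x1_4 = 92, y1_4 = 332, x2_5 = 264, y2_5 = 312, x1_6 = 212, y1_6 = 120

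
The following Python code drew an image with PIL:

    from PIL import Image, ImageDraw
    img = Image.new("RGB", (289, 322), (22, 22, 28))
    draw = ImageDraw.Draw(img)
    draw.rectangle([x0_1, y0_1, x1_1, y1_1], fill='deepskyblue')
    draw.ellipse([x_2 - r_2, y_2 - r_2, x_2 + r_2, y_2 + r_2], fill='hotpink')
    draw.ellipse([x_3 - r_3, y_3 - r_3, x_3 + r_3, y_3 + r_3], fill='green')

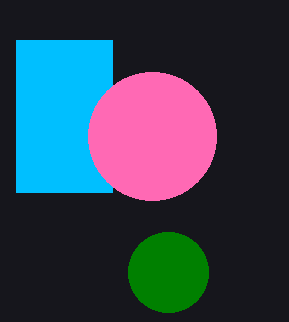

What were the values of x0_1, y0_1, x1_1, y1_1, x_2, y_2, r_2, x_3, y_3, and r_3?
x0_1 = 16; y0_1 = 40; x1_1 = 112; y1_1 = 192; x_2 = 152; y_2 = 136; r_2 = 64; x_3 = 168; y_3 = 272; r_3 = 40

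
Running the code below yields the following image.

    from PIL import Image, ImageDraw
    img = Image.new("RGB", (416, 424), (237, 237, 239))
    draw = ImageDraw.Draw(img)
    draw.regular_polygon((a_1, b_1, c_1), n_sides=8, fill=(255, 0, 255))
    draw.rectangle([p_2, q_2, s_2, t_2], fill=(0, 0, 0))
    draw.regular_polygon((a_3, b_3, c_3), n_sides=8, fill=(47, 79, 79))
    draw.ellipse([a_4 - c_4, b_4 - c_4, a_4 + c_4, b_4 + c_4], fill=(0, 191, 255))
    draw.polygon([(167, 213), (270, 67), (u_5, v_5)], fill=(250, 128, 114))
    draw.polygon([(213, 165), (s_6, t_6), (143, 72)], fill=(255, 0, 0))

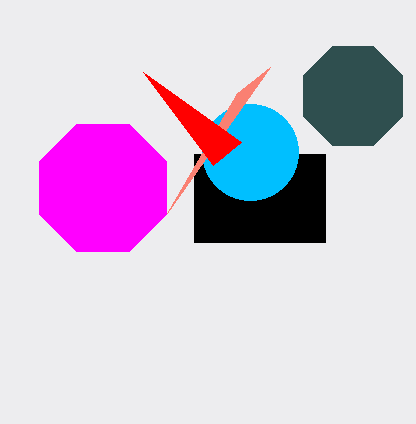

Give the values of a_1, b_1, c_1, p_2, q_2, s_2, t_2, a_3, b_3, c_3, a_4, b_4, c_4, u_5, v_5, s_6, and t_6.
a_1 = 103, b_1 = 188, c_1 = 69, p_2 = 194, q_2 = 154, s_2 = 325, t_2 = 242, a_3 = 353, b_3 = 96, c_3 = 54, a_4 = 250, b_4 = 152, c_4 = 48, u_5 = 237, v_5 = 93, s_6 = 241, t_6 = 142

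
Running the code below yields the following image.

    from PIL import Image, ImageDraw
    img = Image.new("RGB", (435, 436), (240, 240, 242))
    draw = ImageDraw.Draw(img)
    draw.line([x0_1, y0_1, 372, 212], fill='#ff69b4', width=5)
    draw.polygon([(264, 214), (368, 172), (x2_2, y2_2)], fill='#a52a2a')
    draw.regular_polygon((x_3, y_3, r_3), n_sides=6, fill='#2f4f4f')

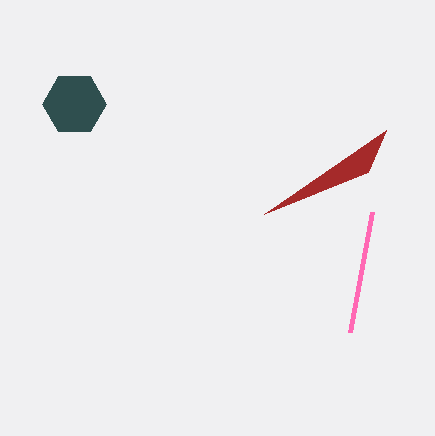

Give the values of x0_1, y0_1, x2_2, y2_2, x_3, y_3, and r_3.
x0_1 = 350, y0_1 = 332, x2_2 = 386, y2_2 = 130, x_3 = 74, y_3 = 104, r_3 = 32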